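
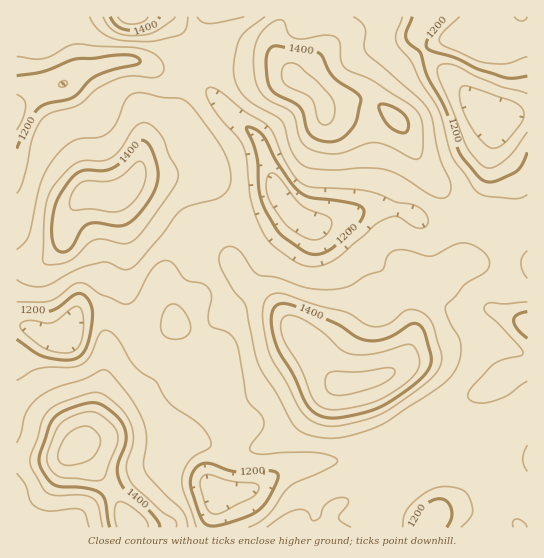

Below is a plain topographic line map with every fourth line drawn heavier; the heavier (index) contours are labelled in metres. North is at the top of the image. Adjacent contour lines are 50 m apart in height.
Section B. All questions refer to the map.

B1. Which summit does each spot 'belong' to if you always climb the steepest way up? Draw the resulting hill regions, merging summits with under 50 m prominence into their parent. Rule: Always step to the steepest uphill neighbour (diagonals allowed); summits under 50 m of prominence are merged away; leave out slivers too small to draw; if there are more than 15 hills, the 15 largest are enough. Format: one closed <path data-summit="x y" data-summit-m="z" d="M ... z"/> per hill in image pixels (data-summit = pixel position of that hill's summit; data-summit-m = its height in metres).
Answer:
<path data-summit="343 383" data-summit-m="1510" d="M527 113l-22 3-9 5-1 16-11 48-19 26-10 8-14 4-11 0-7-2-18-10-28-3-11 1-47 16-10 0-14-8-16-21-18 11-20 5-32 15-30 22-11 17-5 17-14 20-12 30 6 14 4 5 11 3 9 6 8 13 5 20 7 7 19 8 12 2 6 4 4 18-3 17-12 29 0 7 4 5 30 0 47-24 27-6 24-1 25-7 24-13 36-31 19-8 28-6 9-6-3 6 0 24-8 31 2 20-1 5-9 15-32 27-6 10 99 0z"/><path data-summit="115 197" data-summit-m="1482" d="M133 60l-24 3-26 8-22 14-10 2-20 8-15 11 0 219 11 2 24 12 15-2 7-16 6-6 12-3 16 1 31 16 15-34 12-17 7-20 11-14 26-17 32-15 20-5 19-12-5-9-16-47-6-7-18-13-36-39-12-8-26-3z"/><path data-summit="294 77" data-summit-m="1462" d="M427 16l-220 0-20 47-5 5-11 2 16 2 12 8 38 40 16 13 8 12 14 41 6 13 11 15 9 7 8 4 10 0 47-16 11-1 28 3 18 10 7 2 17-2 15-6 22-30 13-66-15-10-19-22-14-14-12-8-13-14-5-9-2-8z"/><path data-summit="75 449" data-summit-m="1516" d="M103 312l-24 3-6 6-6 16-4 2-12 0-24-12-11-1 1 202 53 0 13-16 19-16 19-12 38-19 19 2 19 8 16 11 0-7 14-36 1-16-4-12-6-4-12-2-19-8-7-7-5-20-8-13-9-6-11-3-4-5-6-14 2-3z"/><path data-summit="283 527" data-summit-m="1337" d="M485 391l-20 8-24 5-11 5-36 31-24 13-25 7-24 1-27 6-19 8-24 14-32 3-3 7-4 28 217 1 6-11 32-27 9-15 1-5-2-20 8-31 0-24z"/><path data-summit="131 17" data-summit-m="1484" d="M206 16l-189 0-1 89 23-14 27-8 17-12 26-8 24-3 30 9 19-1 9-13z"/><path data-summit="483 39" data-summit-m="1297" d="M527 16l-98 0-10 14-2 7 11 20 21 16 38 40 10 6 30-6z"/><path data-summit="130 523" data-summit-m="1489" d="M173 465l-18 2-41 21-24 17-17 17-2 5 140 1 8-37-22-16z"/>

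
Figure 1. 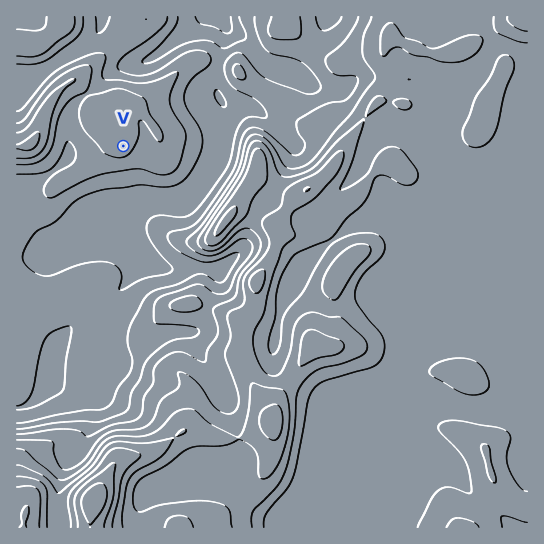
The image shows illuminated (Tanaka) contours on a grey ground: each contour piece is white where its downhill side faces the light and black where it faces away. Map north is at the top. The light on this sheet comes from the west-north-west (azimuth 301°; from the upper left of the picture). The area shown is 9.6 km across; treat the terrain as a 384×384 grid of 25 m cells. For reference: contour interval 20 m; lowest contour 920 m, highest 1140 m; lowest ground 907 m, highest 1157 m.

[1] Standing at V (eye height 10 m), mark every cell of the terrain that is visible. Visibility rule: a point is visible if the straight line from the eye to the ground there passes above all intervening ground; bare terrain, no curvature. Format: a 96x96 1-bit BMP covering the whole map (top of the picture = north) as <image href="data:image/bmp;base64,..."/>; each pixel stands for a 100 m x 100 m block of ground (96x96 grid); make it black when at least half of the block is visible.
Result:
<image width="96" height="96" href="data:image/bmp;base64,Qk2+BAAAAAAAAD4AAAAoAAAAYAAAAGAAAAABAAEAAAAAAIAEAAATCwAAEwsAAAIAAAAAAAAA////AAAAAAAeAAAAAAAAAAAAAAAOAAAAAAAAAAAAAAAOAAAAAAAAAAAAAAAeAAAAAAAAAAAAAAC+AAAAAAAAAAAAAAD/HAAAAAAAAAAAAAD//4AAAAAAAAAAAAD//8AAAAAAAAAAAAD//8AAAAAAAAAAAAD//8AAAAAAAAAAAAD//8AAAAAAAAAAAAD//8AAAAAAAAAAAAD/P+AAAAAAAAAAAAD/H/4AAAAAAAAAAAD+D//AAAAAAAAAAAD+D//wAAAAAAAAAAD/7//4AAAAAAAAAAD////8B+AAAAAAAAD/////P/gAAAAAAAD///////4AAAAAAAD///////8AAAAAAAD///////+AAAAAAAB//////v+AAAAAAAA//////H/AAAAAAAA/////+H/AAAAAAAA/////+H/AAAAAAAB////x8H8AAAAAAAD////B8HwAAAAAAAD////B4HgAAAAAAAD5////wPAAAAAAAADw//P/gPAAAAAAAADw/+H/g+AAAAAAAADwf+D/B+AAAAAAAADwP+A8B+AAAAAAAADwP/wAA+AAAAAAAADwH/8AA8AAAAAAAADwH/8AA8AAAAAAAADwD/+AA4AAAAAAAADwB//AB4AAAAAAAADwB//AB+AAAAAAAAD4A//gB/AAAAAAAAD8Af/8D/gAAAAAAAD/gP////gAAAAAAAD/wP////AAAAAAAAD/+H///AAAAAAAAAD/////+AAAAAAAAAD/////8AAAAAAAAAD/////gAAAAAAAAAD////8AAAAAAAAAAD////4AAAAAAAAAAD////wAAAAAAAAAAD////wAAAAAAAAAAD////wAAAAAAAAAAD/////8AAAAAAAAAD/////+AAAAAAAAAD//////AAAAAAAAAD//////gAAAAAAAAD//////gAAAAAAAACH/////wAAAAAAAACD/////4AAAAAAAACD/////4AAAAAAAACD/////8AAAAAAAADD///+D8AAAAAAAAD//g/4B+AAAAAAAAD//gHgA/AAAAAAAAD//gHAAfAAAAAAAAA//wHgAPgAAAAAAAAf/4HgAPgAAAAAAAA/w/fwAHgAAAAAAAA/g//wAHgAAAAAAAA/gf/wAHwAAAAAAAAfgf/wAHgAAAAAAAAfg//wADgAAAAAAAAPg//wADgABgAAAAAPg//wADgADwAAAgAHg//gABgf/wAABwAHAf/AAAD//4AABwAHgP/AAAH//8AAAwADgH+AAAHj/+AAAwADgD+AAAPB9/CAA4ABgAwAAAeAf/AAAYABgAAAAA8AP/AAAYAAgAAAAD4AP/AAAMAAAAAAAHgAf/gAAEAAAAAAAOAA//wAACAAAAAAAMAB//wf4CAAAAAAAcAD//w/8/AAAAAAAIAH//w/4PAAAAAAAIAP//h/4DAAAAAAAAAP//hx4AAAAAAAAAAeP/xgYAAAAAAAAAP8H/wAAAAAAAAAAA/4D/wAAAMAAAAAAA/wB/wAAB8AAAAAAB/gA/wAAD8AAAAAAB/gA/wAAD4="/>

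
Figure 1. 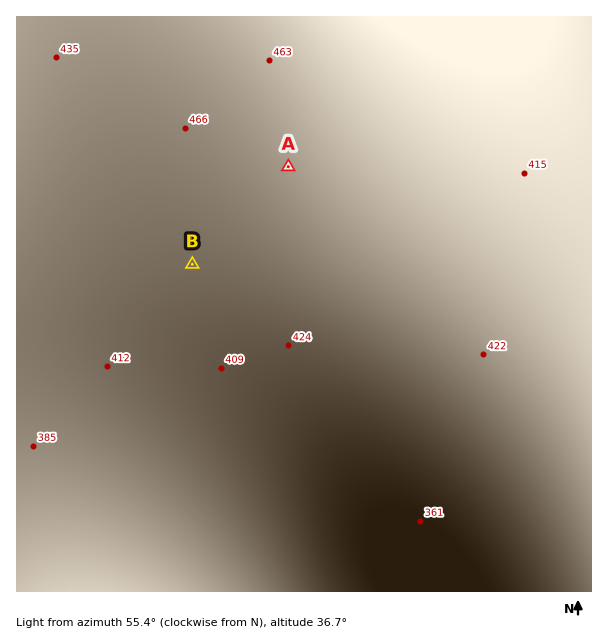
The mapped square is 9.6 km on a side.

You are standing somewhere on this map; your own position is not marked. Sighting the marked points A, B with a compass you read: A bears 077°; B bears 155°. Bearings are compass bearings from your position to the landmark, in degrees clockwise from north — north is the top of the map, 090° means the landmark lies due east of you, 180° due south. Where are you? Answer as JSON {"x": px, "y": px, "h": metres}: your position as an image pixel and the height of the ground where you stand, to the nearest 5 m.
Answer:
{"x": 161, "y": 196, "h": 465}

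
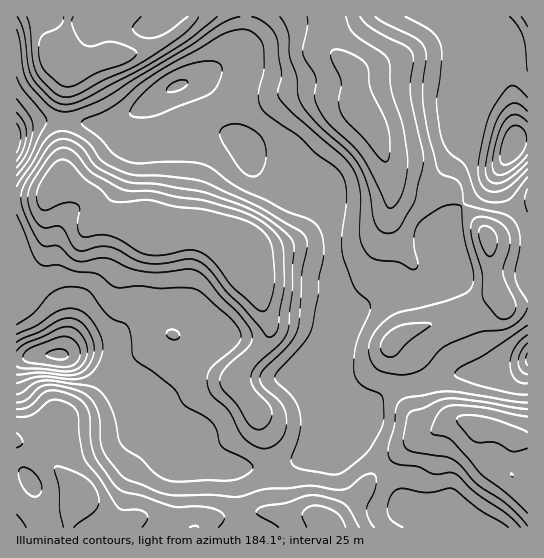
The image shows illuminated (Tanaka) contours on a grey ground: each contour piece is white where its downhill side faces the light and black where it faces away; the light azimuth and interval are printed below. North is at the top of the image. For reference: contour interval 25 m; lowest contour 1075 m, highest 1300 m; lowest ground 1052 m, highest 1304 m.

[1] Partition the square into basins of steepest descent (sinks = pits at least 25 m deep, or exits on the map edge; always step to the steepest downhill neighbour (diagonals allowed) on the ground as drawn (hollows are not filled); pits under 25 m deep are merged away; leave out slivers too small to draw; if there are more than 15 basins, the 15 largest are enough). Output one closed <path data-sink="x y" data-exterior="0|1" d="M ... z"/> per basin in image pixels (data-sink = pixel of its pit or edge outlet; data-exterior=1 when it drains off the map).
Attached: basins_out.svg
<path data-sink="235 250" data-exterior="0" d="M154 100l-25 16-19 8-73-3-18 6-3 3 0 228 6 1 15-4 30 0 22 8 27 22 17 25 9 9 22 15 3 5 1 15 10 10 48 5 13-2 28 1 26-5 20-11 12-11 8-22 0-17-13-16-4-9 4-16 16-23 5-17-1-18-8-33 0-40-3-15-5-12 0-12-7-8-8-4-54-18-16-21-24-12-8-3-16 0-21 7-8-1-7-17z"/><path data-sink="365 113" data-exterior="0" d="M490 16l-244 0-2 21-8 13-23 21-39 16-17 10-4 5 2 12 5 15 5 3 26-7 16 0 8 3 24 12 16 21 54 18 14 10 1 14 5 12 3 15 0 40 8 33 1 25 13-17 27-16 41 0 16-8 14-13 0-15-5-13-6-7 6-5 2-12 4-8 12-11 20-16 30-44 0-37-4-27 1-29-4-13-16-16z"/><path data-sink="79 494" data-exterior="0" d="M67 355l-30 0-21 4 0 168 223 1-3-42-4-16-2-2-9 1-20-4-19 0-7-2-7-9-1-15-3-5-31-24-18-27-26-20z"/><path data-sink="487 238" data-exterior="0" d="M501 167l-16 20-20 16-12 11-4 8-2 12-6 5 8 12 4 20-8 10-11 8-17 7-26-3-10 2-27 16-7 7-15 27-12 16-4 13 4 12 17 18 12 4 16 0 18-15 12-5 27-3 37-12 32 4 14-1 16-7 7-6 0-134-27-44z"/><path data-sink="510 437" data-exterior="0" d="M527 364l-6 5-16 7-14 1-32-4-37 12-27 3-12 5-18 15-16 0-15-7-1 21 10 13 20 13 21 19 11 15 9 24 6 5 9 2 30-1 9 4 16 12 53 0z"/><path data-sink="54 55" data-exterior="0" d="M245 16l-228 0-1 113 21-8 37 0 15 3 21 0 8-3 24-13 27-19 25-9 28-16 14-14 8-13z"/><path data-sink="327 525" data-exterior="0" d="M327 436l-9 12-25 15-26 5-28-1-8 2 4 9 1 27 5 23 232-1-15-11-9-4-30 1-20-6-14 0-15-6-14-11-13-17-15-30z"/><path data-sink="527 17" data-exterior="1" d="M527 16l-36 1 1 4 16 16 4 13-1 29 4 27 0 37 3-3 10-2z"/>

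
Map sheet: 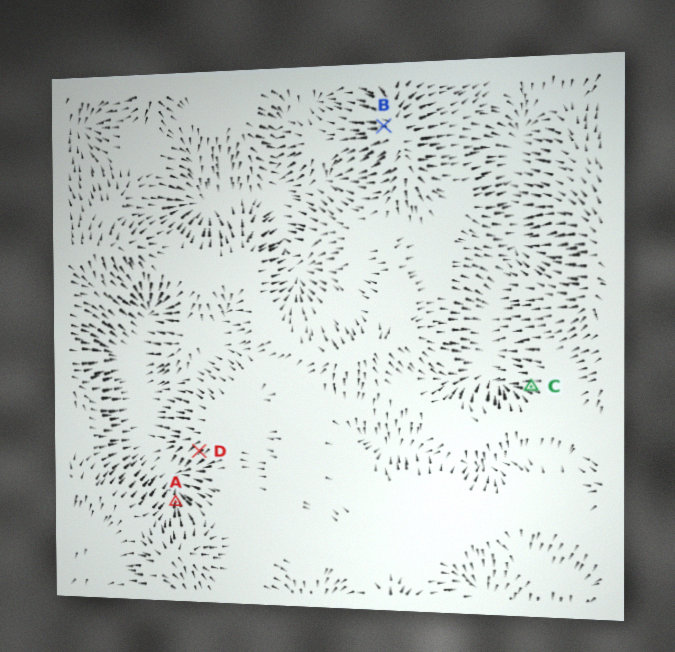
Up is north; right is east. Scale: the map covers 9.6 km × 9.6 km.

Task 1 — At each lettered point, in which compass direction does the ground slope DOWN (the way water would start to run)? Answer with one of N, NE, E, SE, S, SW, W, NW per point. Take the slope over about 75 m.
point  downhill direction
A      N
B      W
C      W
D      SW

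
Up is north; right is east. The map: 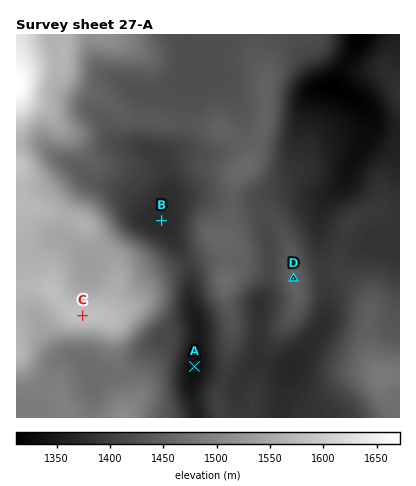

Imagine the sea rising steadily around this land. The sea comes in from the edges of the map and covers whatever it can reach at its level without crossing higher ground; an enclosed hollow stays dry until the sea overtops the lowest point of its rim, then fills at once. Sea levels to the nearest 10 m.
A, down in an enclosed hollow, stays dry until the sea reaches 1360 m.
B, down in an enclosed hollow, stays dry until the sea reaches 1400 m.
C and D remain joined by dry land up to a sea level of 1420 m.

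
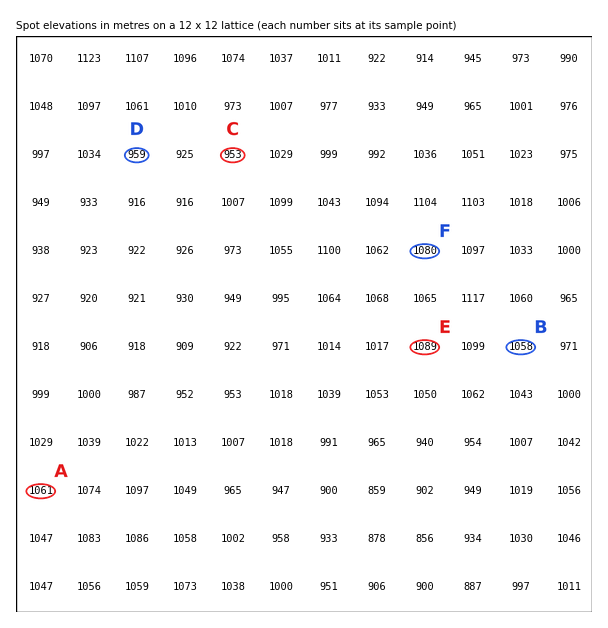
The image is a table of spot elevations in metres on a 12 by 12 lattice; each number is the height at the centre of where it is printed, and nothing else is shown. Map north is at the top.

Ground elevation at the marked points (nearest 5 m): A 1060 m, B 1060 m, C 955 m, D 960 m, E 1090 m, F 1080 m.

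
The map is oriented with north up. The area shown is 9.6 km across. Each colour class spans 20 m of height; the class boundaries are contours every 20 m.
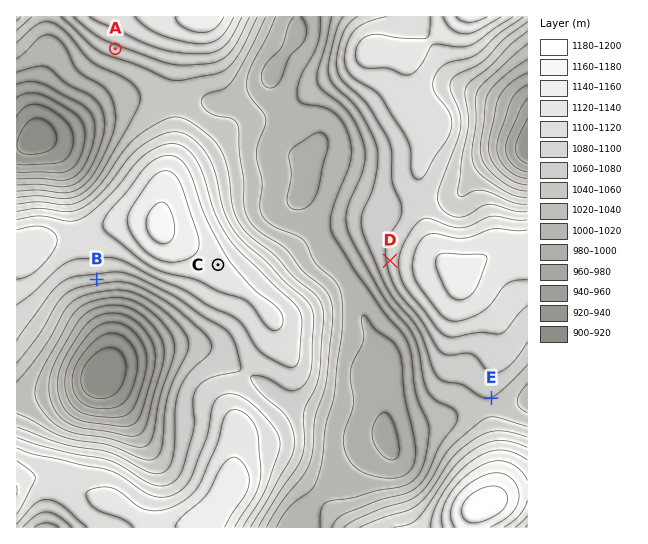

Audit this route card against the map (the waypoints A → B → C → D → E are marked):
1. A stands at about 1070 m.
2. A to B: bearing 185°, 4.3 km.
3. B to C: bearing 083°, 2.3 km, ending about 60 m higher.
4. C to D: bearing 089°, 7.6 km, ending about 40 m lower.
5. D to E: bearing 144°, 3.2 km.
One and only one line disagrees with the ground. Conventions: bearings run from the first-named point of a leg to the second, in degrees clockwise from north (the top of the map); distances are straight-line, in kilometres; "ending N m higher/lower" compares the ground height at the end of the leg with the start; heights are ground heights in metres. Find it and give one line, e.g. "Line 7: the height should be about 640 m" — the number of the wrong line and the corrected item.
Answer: Line 4: the distance should be 3.2 km.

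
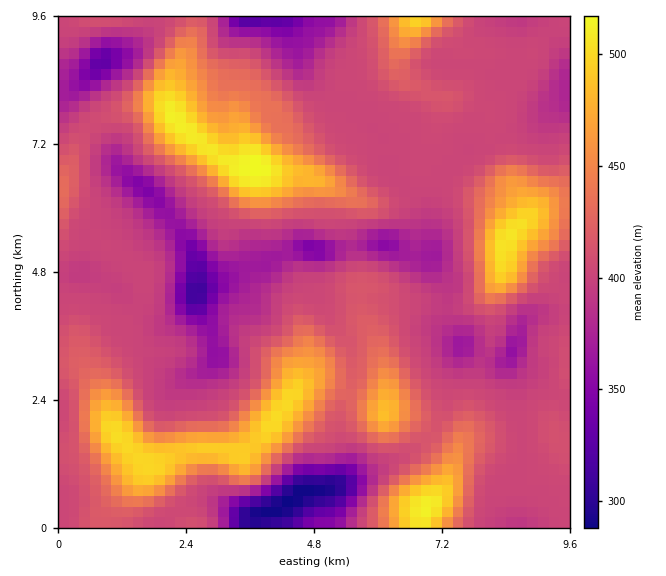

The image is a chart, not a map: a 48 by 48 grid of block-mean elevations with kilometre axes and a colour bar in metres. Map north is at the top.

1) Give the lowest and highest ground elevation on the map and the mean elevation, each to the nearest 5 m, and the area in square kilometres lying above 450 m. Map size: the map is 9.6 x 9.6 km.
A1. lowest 285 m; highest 520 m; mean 410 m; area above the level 15.4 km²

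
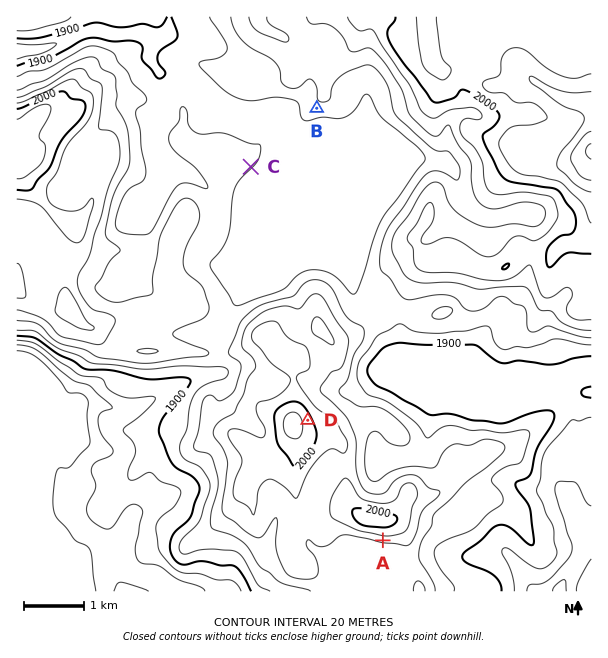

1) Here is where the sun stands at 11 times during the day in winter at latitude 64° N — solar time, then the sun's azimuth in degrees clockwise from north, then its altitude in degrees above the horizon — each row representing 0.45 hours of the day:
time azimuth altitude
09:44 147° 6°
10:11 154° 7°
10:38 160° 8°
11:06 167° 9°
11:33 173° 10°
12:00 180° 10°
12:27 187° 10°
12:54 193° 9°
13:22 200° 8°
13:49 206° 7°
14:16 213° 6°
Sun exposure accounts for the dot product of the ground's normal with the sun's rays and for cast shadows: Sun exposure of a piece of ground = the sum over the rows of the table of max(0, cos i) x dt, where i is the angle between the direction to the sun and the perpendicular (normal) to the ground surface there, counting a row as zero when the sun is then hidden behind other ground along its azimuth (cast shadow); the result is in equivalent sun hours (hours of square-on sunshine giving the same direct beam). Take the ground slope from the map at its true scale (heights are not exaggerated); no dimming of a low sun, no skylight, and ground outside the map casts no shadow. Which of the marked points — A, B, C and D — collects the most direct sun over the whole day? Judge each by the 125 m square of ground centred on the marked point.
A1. A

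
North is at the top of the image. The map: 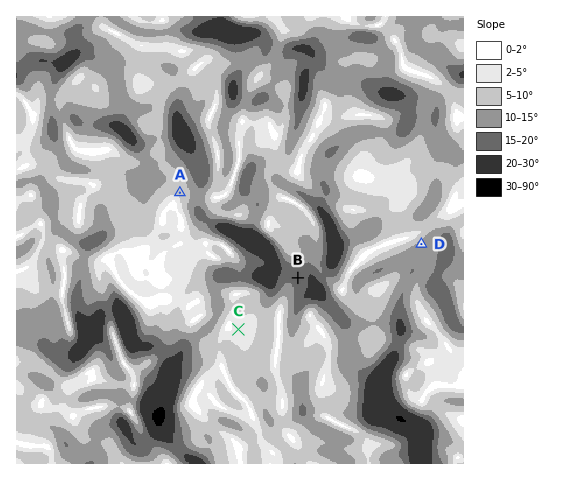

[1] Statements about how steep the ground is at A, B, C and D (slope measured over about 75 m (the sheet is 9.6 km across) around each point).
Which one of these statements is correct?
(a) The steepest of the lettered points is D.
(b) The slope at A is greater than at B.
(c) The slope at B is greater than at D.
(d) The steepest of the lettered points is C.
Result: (c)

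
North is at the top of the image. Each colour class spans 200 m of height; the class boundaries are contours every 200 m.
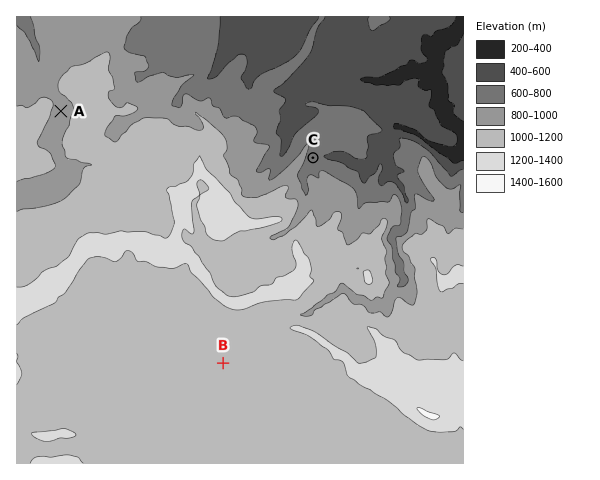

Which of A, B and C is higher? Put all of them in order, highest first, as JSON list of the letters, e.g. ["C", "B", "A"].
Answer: ["B", "A", "C"]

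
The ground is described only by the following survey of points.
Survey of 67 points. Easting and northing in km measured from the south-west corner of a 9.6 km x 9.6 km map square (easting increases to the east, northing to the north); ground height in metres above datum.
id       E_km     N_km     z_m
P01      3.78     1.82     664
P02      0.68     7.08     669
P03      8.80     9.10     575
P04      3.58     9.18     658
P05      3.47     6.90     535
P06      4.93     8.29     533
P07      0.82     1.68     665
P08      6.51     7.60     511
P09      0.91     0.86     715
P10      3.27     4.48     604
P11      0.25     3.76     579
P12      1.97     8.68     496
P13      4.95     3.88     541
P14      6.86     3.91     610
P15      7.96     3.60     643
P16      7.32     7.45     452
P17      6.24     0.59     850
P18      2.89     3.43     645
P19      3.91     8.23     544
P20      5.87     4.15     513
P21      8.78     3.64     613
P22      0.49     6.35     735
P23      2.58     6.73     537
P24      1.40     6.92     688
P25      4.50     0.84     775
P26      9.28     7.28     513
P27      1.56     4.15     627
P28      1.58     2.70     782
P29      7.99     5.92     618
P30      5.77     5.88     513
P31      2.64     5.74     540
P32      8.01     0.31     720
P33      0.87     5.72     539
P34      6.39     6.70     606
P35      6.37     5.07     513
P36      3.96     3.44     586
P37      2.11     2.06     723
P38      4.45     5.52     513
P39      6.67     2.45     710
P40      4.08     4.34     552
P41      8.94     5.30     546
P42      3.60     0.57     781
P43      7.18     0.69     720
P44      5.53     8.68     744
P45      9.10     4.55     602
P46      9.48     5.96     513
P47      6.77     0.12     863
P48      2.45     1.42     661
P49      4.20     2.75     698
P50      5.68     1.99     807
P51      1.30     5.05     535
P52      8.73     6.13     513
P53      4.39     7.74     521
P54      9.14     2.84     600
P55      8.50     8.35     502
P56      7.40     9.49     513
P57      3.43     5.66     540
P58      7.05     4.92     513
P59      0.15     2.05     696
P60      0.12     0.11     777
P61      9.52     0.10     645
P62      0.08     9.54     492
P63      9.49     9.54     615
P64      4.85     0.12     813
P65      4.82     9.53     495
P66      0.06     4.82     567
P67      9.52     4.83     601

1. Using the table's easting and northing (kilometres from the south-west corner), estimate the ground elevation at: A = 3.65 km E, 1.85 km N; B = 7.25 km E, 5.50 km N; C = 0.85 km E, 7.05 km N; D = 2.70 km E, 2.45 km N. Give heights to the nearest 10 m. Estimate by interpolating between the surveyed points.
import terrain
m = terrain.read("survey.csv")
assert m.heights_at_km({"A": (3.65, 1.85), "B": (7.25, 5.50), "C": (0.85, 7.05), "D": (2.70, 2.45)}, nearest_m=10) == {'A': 660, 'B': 510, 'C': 690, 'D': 690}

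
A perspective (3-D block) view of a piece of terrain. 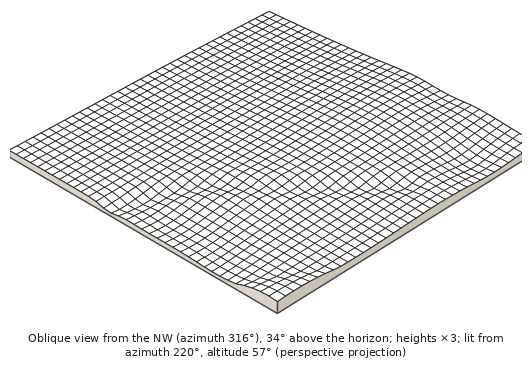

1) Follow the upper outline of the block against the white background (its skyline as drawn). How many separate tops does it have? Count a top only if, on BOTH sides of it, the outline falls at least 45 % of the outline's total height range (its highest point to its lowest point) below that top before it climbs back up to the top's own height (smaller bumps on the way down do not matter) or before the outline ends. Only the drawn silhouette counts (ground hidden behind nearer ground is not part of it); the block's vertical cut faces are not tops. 2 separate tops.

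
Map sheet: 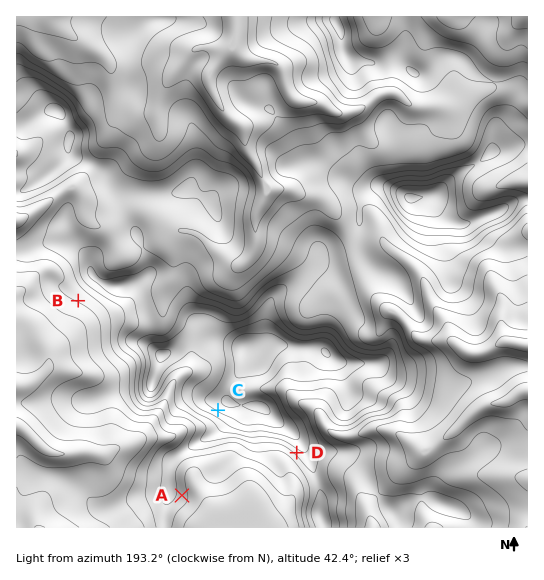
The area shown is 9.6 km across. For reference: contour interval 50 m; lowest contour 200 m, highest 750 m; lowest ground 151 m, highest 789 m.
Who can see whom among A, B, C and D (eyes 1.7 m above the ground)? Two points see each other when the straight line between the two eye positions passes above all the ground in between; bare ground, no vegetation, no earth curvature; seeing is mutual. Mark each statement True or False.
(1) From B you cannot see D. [True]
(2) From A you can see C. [True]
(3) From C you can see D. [False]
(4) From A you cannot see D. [False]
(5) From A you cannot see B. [True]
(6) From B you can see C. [False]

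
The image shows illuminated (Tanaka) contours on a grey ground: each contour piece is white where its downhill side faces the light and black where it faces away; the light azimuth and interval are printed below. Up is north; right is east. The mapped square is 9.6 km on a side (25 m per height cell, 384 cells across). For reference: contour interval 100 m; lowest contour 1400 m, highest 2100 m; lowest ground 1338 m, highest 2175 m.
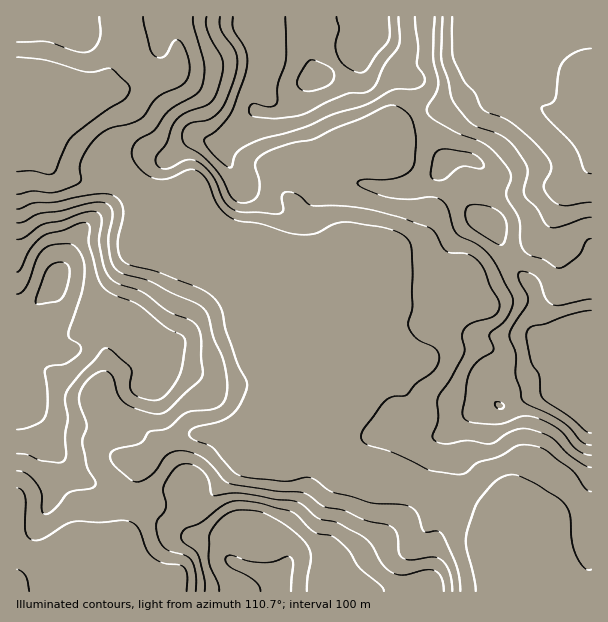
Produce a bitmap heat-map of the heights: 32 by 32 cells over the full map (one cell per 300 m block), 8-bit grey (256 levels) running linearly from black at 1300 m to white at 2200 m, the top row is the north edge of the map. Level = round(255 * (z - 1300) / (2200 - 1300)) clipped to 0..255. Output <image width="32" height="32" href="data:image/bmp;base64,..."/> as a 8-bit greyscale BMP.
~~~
<image width="32" height="32" href="data:image/bmp;base64,Qk02CAAAAAAAADYEAAAoAAAAIAAAACAAAAABAAgAAAAAAAAEAAATCwAAEwsAAAABAAAAAAAAAAAAAAEBAQACAgIAAwMDAAQEBAAFBQUABgYGAAcHBwAICAgACQkJAAoKCgALCwsADAwMAA0NDQAODg4ADw8PABAQEAAREREAEhISABMTEwAUFBQAFRUVABYWFgAXFxcAGBgYABkZGQAaGhoAGxsbABwcHAAdHR0AHh4eAB8fHwAgICAAISEhACIiIgAjIyMAJCQkACUlJQAmJiYAJycnACgoKAApKSkAKioqACsrKwAsLCwALS0tAC4uLgAvLy8AMDAwADExMQAyMjIAMzMzADQ0NAA1NTUANjY2ADc3NwA4ODgAOTk5ADo6OgA7OzsAPDw8AD09PQA+Pj4APz8/AEBAQABBQUEAQkJCAENDQwBEREQARUVFAEZGRgBHR0cASEhIAElJSQBKSkoAS0tLAExMTABNTU0ATk5OAE9PTwBQUFAAUVFRAFJSUgBTU1MAVFRUAFVVVQBWVlYAV1dXAFhYWABZWVkAWlpaAFtbWwBcXFwAXV1dAF5eXgBfX18AYGBgAGFhYQBiYmIAY2NjAGRkZABlZWUAZmZmAGdnZwBoaGgAaWlpAGpqagBra2sAbGxsAG1tbQBubm4Ab29vAHBwcABxcXEAcnJyAHNzcwB0dHQAdXV1AHZ2dgB3d3cAeHh4AHl5eQB6enoAe3t7AHx8fAB9fX0Afn5+AH9/fwCAgIAAgYGBAIKCggCDg4MAhISEAIWFhQCGhoYAh4eHAIiIiACJiYkAioqKAIuLiwCMjIwAjY2NAI6OjgCPj48AkJCQAJGRkQCSkpIAk5OTAJSUlACVlZUAlpaWAJeXlwCYmJgAmZmZAJqamgCbm5sAnJycAJ2dnQCenp4An5+fAKCgoAChoaEAoqKiAKOjowCkpKQApaWlAKampgCnp6cAqKioAKmpqQCqqqoAq6urAKysrACtra0Arq6uAK+vrwCwsLAAsbGxALKysgCzs7MAtLS0ALW1tQC2trYAt7e3ALi4uAC5ubkAurq6ALu7uwC8vLwAvb29AL6+vgC/v78AwMDAAMHBwQDCwsIAw8PDAMTExADFxcUAxsbGAMfHxwDIyMgAycnJAMrKygDLy8sAzMzMAM3NzQDOzs4Az8/PANDQ0ADR0dEA0tLSANPT0wDU1NQA1dXVANbW1gDX19cA2NjYANnZ2QDa2toA29vbANzc3ADd3d0A3t7eAN/f3wDg4OAA4eHhAOLi4gDj4+MA5OTkAOXl5QDm5uYA5+fnAOjo6ADp6ekA6urqAOvr6wDs7OwA7e3tAO7u7gDv7+8A8PDwAPHx8QDy8vIA8/PzAPT09AD19fUA9vb2APf39wD4+PgA+fn5APr6+gD7+/sA/Pz8AP39/QD+/v4A////AFRYV1dXV1daXXOqzdnj5t2+tLKvo5qglF86NTU1NTU3WFlXV1dXXWhwf7bc5OTk38K1rqKMfYB8VDc1NTU1NTllZFtYV1hkepKlwNXU0drYv7KmlIFsYF9HNjU1NTU2P3J+b2ZmZWyFmqq7zdDT0cGonY5/dmdXU0U2NTU1NTdCc4uHgIF/gIeTn563xsKyo4h4bmJeWlNPRTk1NTU2OEN1jpCMiYB6gpOkloyMg3l1aVhST1BSUk9HPzY1Njg9ToubnpeIeG5zjJ6Oa1VOS01PRkZKTlFTVFRNPzk7P0hfp62sl35waml2fW1TQkBAQEBBSE1QVl1iY11YSkZPZoO5uq+UgXp1bmdcUUdAQEBAQEBIV2Bma3J1dnVlYGuIsM7FspiAenp+emZdVERAQEBAQEJRZmhmc4WPlIyDk7LQ2sywkHiAl6OYf3lvVEFAQEBAQENWW2JzhpmnpqzC0tfXy7aaf46stK2Xh3ZcSEBAQEBAQENMWml/m6WluM3X2MzIxLeam6ywr6OLdFNDQEBAQEBAQEJMWXKQnKTAzNPZysrJxbGvt7OupodpR0BAQEBAQEBARlBYaX+PpcbU1dbSzsu/tr2/t6qggFtCQEBAQEBAQEFQWV5qfI2pxtDb3t7a18G7vbimkYRzU0BAQEBAQEBAQU5ZXWFlb5K0ub/J0OXjy7epnIl2altFQEBAQEBAQEBASltgYWJvjqumnaK74OjRq4RyZldKQkBAQEBAQEBAQEBIXWVjZ3yerJySk6zR3c2eZ0lDQUBAQEBAQEBAQEBAQElfamxyj6GVjIqPlrPAu5ReQUBAQEBAQEBDSUtFQUFDUGJxg5Opn4Z9fop2ipWllmdDQEBAQERSV2FkYFhUWV9pc3uXsbmfgnFveFJcYW94Y0NAQEBCZISAdW5xcXN3f4SFiJ6qpY52YVVZLy8yQEdFQEREQEuCn455eH6Ch42SlpyhoqCciWtTRUEcGyE3SEZNY2xabp6hi35+foCBgoKIm66qqKGJb1lEORYWHC5ITVZoeYWesqiXioKAfX19fYKWqamjj3hlTz44ExYZHzJASFZwk6OyubSupJmKgX59g5KXjoBzZE8/OTgUGBcXHCcwQVx3g5y8xsfGu6qekISKkId4ZFdLPjk4OBMWFRUWGSEyQVFlg7LBx9jazcG6pJ+chWpXRz05OTg4DxMVGBkaISoxOld2obnE3ujj2da8rqqJX01DOjk5ODgZHCEpJiEpNDU4WHOZt77W4+Lp6cuzpnxTR0I6OTk5ODY2PUM5KCw5OkBigae5vdXg4e30476mek9EQTo5Ozs5SkhJSTwrLzw/SW6Usra91uHh5ennvaV9TkI+Ojk7PDw="/>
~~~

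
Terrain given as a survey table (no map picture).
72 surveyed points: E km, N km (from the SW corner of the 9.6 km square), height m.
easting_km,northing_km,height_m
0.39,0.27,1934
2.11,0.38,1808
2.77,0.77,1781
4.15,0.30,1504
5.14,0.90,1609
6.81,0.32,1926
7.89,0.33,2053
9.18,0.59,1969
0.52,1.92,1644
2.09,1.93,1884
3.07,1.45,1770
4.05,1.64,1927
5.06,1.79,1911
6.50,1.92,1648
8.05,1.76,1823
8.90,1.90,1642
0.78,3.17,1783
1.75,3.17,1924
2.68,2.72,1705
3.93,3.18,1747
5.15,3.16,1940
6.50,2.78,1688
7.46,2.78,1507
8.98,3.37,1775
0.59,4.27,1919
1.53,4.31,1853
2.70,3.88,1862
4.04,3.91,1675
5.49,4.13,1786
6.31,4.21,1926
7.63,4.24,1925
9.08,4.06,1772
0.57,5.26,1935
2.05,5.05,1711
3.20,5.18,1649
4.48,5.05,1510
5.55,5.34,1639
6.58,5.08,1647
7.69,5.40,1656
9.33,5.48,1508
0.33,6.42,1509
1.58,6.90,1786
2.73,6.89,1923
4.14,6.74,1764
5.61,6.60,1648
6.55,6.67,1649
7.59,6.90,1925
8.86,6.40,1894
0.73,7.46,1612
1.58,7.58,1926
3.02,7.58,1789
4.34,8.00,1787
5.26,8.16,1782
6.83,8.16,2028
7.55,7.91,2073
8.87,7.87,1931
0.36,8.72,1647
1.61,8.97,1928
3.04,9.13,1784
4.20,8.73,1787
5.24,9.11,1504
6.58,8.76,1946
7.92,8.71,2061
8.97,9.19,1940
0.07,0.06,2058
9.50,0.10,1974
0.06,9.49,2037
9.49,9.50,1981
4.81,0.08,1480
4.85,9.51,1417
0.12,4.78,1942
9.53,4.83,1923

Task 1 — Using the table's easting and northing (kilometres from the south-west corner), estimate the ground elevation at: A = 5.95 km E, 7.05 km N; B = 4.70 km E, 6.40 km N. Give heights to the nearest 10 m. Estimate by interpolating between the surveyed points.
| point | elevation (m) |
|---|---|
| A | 1650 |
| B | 1650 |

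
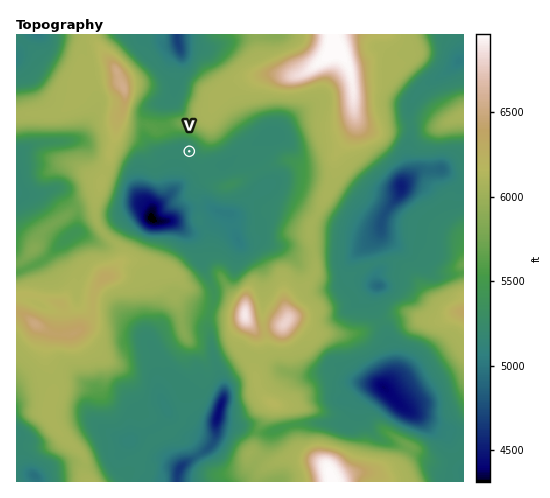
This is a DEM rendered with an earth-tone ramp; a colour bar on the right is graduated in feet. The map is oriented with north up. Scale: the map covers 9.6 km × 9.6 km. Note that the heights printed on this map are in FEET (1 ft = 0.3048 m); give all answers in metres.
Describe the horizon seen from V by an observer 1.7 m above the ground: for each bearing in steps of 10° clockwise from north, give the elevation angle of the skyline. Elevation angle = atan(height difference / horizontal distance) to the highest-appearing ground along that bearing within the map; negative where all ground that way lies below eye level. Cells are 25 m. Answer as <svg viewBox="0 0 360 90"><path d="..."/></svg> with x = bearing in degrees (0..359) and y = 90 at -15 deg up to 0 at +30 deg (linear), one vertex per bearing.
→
<svg viewBox="0 0 360 90"><path d="M0 21l10-3 10-2 10-1 10 1 10 2 10 5 10 8 10 9 10 6 10 4 10 0 10 0 10 2 10-1 10-4 10-3 10 10 10-4 10-2 10 0 10 0 10 0 10 1 10-2 10-3 10-2 10-2 10-1 10-1 10-1 10-1 10 2 10-3 10-5 10-5"/></svg>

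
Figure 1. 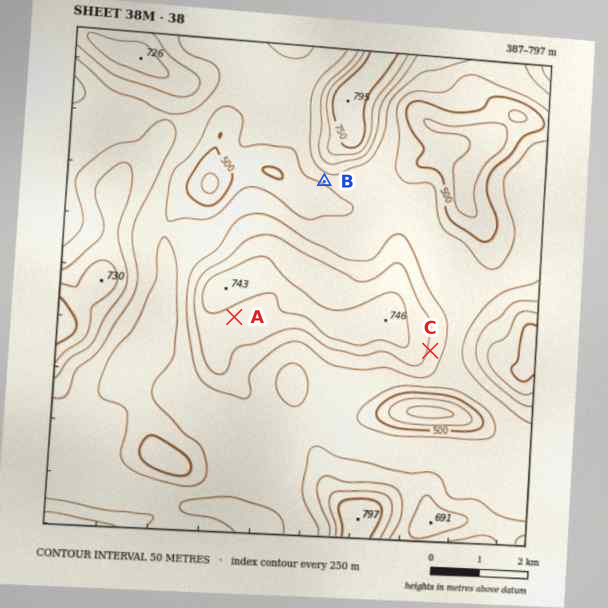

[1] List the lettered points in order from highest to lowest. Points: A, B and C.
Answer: A C B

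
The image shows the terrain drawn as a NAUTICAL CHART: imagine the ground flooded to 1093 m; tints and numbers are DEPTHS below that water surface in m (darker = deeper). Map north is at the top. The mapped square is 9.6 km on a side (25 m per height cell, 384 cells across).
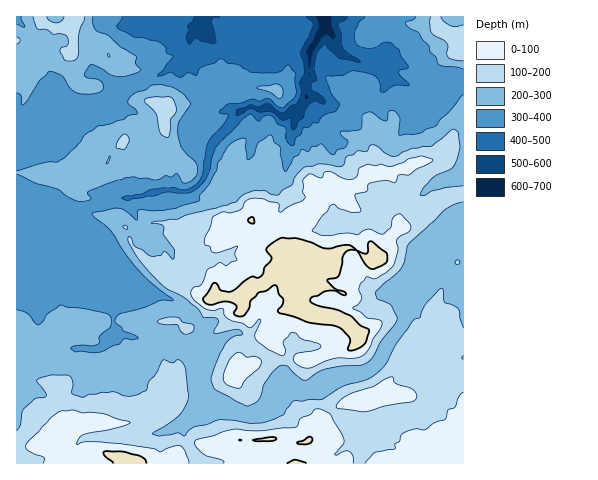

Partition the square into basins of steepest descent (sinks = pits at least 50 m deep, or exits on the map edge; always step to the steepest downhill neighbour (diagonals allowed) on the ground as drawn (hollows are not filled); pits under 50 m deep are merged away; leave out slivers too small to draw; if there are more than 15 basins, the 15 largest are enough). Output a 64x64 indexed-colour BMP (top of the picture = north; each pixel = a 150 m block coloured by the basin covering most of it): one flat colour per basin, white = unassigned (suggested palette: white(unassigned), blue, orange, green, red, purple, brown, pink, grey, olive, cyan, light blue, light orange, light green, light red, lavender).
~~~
<image width="64" height="64" href="data:image/bmp;base64,Qk12CAAAAAAAAHYAAAAoAAAAQAAAAEAAAAABAAQAAAAAAAAIAAATCwAAEwsAABAAAAAAAAAA////ALR3HwAOf/8ALKAsACgn1gC9Z5QAS1aMAMJ34wB/f38AIr28AM++FwDox64AeLv/AIrfmACWmP8A1bDFABEREREREREREREREREREREREREREREREREREREREREREREREREREREREREREREREREREREREREREREREREREREREREREREREREREREREREREREREREREREREREREREREREREREREREREREREREREREREREREREREREREREREREREREREREREREREREREREREREREREREREREREREREREREREREREREREREREREREREREREREREREREREREREREREREREREREREREREREREREREREREREREREREREREREREREREREREREREREREREREREREREREREREREREREREREREREREREREREREREREREREREREREREREREREREREREREREREREREREREREREREREREREREREREREREREREREREREREREREREREREREREREREREREREREREREREREREREREREREREREREREREREREREREREREREREREREREREREREREREREREREREREREREREREREREREREREREREREREREREREREREREREREREREREREREREREREREREREREREREREREREREREREREREREREREREREREREREREREREREREREREREREREREREREREREREREREREREREREREREREREREREREREREREREREREREREREREREREREREREREREREREREREREREREREREREREREREREREREREREREREREREREREREREREREREREREREREREREREREREREREREREREREREREREREREREREREREREREREREREREREREREREREREREREREREREREREREREREREREREREREREREREREREREREREREREREREREREREREREREREREREREREREREREREREREREREREREREREREREREREREREREREREREREREREREREREREREREREREREREREREREREREREREREREREREREREREREREREREREREREREREREREREREREREREREREREREREREREREREREREREREREREREREREREREREREREREREREREREREREREREREREREREREREREREREREREREREREREREREREREREREREREREREREREREREREREREREREREREREREREREREREREREREREREREREREREREREREREREREREREREREREREREREREREREREREREREREREREREREREREREREREREREREREREREREREREREREREREREREREREREREREREREREREREREREREREREREREREREREREREREREREREREREREREREREREREREREREREREREREREREREREREREREREREREREREREREREREREREREREREREREREREREREREREREREREREREREREREREREREREREREREREREREREREREREREREREREREREREREREREREREREREREREREREREREREREREREREREREREREREREREREREREREREREREREREREREREREREREREREREREREREREREREREREREREREREREREREREREREREREREREREREREREREREREREREREREREREREREREREREREREREREREREREREREREREREREREREREREREREREREREREREREREREREREREREREREREREREREREREREREREREREREREREREREREREREREREREREREREREREREREREREREREREREREREREREREREREREREREREREREREREREREREREREREREREREREREREREREREREREREREREREREREREREREREREREREREREREREREREREREREREREREREREREREREREREREREREREREREREREREREREREREREREREREREREREREREREREREREREREREREREREREREREREREREREREREREREREREREREREREREREREREREREREREREREREREREREREREREREREREREREREREREREREREREREREREREREREREREREREREREREREREREREREREREREREREREREREREREREREREREREREREREREREREREREREREREREREiIhEREREREREREREREREREREREREREREREREREREREiIiIhERERERERERERERERERERERERERERERERERERESIiIiIiIRERERERERERERERERERERERERERERERERESIiIiIiIiIiIiIRERERERERERERERERERERERERERERIiIiIiIiIiIiIiERERERERERERERERERERERERERESIiIiIiIiIiIiIiIREREREREREREREREREREREREREiIiIiIiIiIiIiIiIhERERERERERERERERMzEREREREiIiIiIiIiIiIiIiIiEREREREREREREREREzMzMzERESIiIiIiIiIiIiIiIiIRERERERERERERERETMzMzMRESIiIiIiIiIiIiIiIiIiERERERERERERERERMzMzMxESIiIiIiIiIiIiIiIiIiIREREREREREREREREzMzETEiIiIiIiIiIiIiIiIiIiIRERERERERERERERETMxERESIiIiIiIiIiIiIiIiIiIRERERERERERERERER"/>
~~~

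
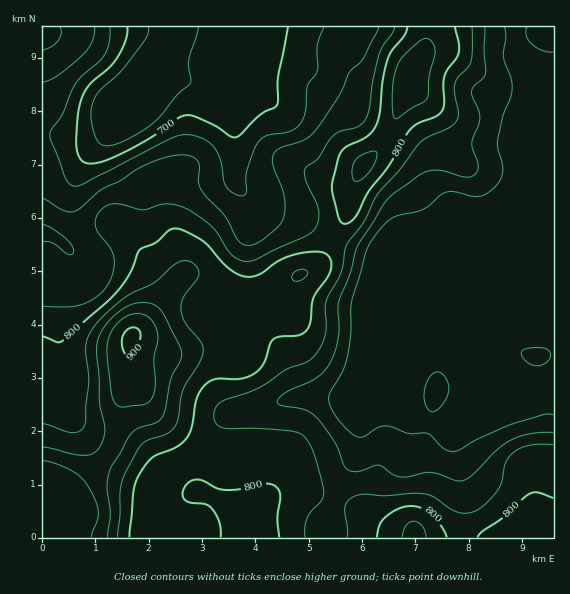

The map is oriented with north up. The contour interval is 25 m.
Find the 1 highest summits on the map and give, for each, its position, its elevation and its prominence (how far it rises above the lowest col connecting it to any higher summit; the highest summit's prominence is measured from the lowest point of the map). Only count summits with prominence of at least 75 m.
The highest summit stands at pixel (131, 339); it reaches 906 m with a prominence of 251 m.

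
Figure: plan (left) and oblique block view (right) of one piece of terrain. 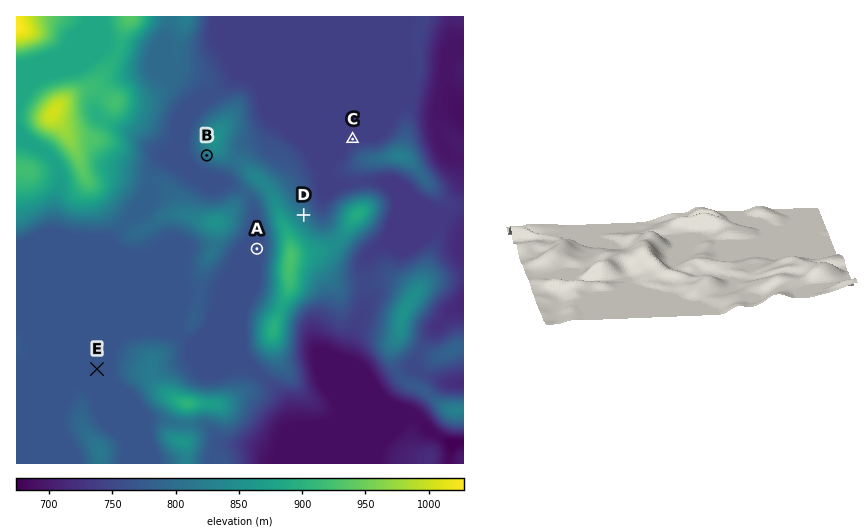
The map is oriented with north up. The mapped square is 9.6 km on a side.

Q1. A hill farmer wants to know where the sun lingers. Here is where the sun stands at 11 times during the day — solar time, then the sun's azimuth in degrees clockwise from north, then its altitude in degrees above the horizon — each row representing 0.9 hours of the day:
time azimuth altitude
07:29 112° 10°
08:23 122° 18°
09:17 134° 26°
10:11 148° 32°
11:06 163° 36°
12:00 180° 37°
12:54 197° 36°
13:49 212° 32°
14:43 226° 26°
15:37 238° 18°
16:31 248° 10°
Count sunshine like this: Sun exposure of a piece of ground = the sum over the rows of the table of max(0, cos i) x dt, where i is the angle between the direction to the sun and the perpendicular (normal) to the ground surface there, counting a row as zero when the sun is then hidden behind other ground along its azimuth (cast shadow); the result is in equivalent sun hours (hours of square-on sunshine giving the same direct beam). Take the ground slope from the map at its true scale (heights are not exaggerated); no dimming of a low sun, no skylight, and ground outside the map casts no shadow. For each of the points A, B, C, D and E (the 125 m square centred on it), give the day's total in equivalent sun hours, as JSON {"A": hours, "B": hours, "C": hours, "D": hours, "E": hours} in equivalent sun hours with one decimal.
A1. {"A": 4.1, "B": 5.1, "C": 4.2, "D": 3.6, "E": 4.2}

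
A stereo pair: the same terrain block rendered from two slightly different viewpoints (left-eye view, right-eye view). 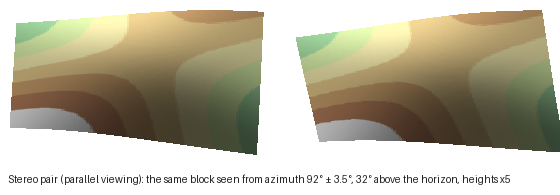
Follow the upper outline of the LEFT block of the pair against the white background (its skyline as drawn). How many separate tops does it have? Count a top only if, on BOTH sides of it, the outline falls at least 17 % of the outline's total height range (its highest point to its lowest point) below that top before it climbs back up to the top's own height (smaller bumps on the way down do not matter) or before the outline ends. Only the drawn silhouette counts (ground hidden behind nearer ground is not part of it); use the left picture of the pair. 0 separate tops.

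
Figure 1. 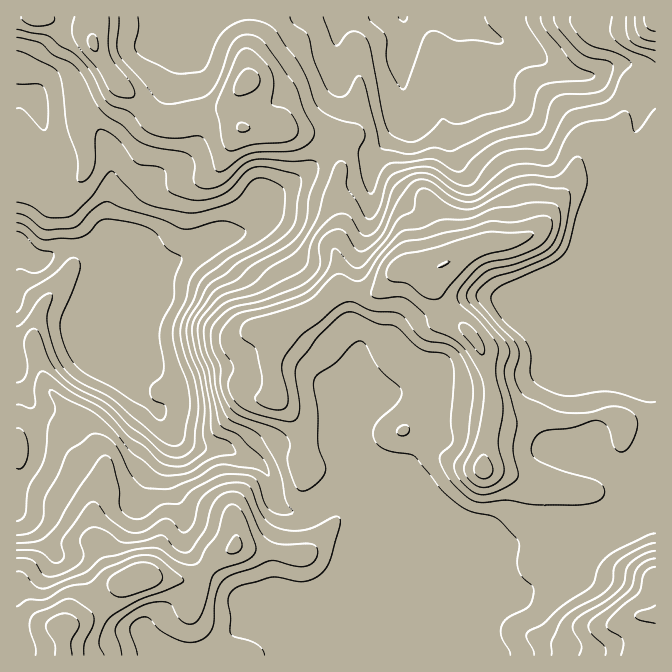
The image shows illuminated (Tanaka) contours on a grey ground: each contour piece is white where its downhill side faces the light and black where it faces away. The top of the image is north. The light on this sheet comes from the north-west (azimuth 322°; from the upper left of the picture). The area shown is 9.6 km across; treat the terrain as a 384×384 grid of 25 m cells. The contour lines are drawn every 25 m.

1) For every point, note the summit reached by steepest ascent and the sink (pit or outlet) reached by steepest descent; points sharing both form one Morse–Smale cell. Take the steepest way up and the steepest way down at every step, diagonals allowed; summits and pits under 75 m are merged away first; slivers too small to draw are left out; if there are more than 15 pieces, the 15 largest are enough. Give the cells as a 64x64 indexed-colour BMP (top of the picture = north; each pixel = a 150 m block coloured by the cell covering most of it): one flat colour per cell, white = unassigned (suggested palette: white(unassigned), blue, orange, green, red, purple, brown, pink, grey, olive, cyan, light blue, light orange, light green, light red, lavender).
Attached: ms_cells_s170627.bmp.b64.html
<image width="64" height="64" href="data:image/bmp;base64,Qk12CAAAAAAAAHYAAAAoAAAAQAAAAEAAAAABAAQAAAAAAAAIAAATCwAAEwsAABAAAAAAAAAA////ALR3HwAOf/8ALKAsACgn1gC9Z5QAS1aMAMJ34wB/f38AIr28AM++FwDox64AeLv/AIrfmACWmP8A1bDFACIiIiIiIiIiIiIiIiIiIiIiImZmZmZmZmZmZmZmZmZmIiIiIiIiIiIiIiIiIiIiIiIiZmZmZmZmZmZmZmZmZmYiIiIiIiIiIiIiIiIiIiIiIiJmZmZmZmZmZmZmZmZmZiIiIiIiIiIiIiIiIiIiIiIiImZmZmZmZmZmZmZmZmZmIiIiIiIiIiIiIiIiIiIiIiIiZmZmZmZmZmZmZmZmZmYiIiIiIiIiIiIiIiIiIiIiIiJmZmZmZmZmZmZmZmZmZiIiIiIiIiIiIiIiIiIiIiIiImZmZmZmZhEWZmZmZmZmIiIiIiIiIiIiIiIiIiIiIiIiZmZmZmEREREWZmZmZmYiIiIiIiIiIiIiIiIiIiIiIiJmZmZmERERERFmZmZmZiIiIiIiIiIiIiIiIiIiIiIiImZmZhERERERERZmZmZmIiIiIiIiIiIiIiIiIiIiIiIiZmEREREREREREWZmZmYiIiIiIiIiIiIiIiIiIiIiIiJmERERERERERERFmZmZiIiIiIiIiIiIiIiIiIiIiIiImERERERERERERERFmZmIiIiIiIiIiIiIiIiIiIiIiIiERERERERERERERERFmYiIiIiIiIiIiIiIiIiIRIiIiIRERERERERERERERERESIiIiIiIiIiIiIiIiIRERIiIRERERERERERERERERERIiIiIiIiIiIiIiIiIhEREREREREREREREREREREREREiIiIiIiIiIiIiIiIhEREREREREREREREREREREREREaIiIiIiIiIiIiIiIiERERERERERERERERERERERERERqiIiIiIiIiIiIiIiERERERERERERERERERERERERERGqIiIiIiIiIiIiIREREREREREREREREREREREREREREaoiIiIiIiIiIRERERERERERERERERERERERERERERERqiIiIiIiIiIRERERERERERERERERERERERERERERERGqIiIiIiIiIREREREREREREREREREREREREREREREREaoiIiIiIiIRERERERERERERERERERERERERERERERERoiIiIiIiIRERERERERERERERERERERERERERERERERGiIiIiIiIRERERERERERERERERERERERERERERERERESIiIiIiIRERERERERERERERERERERERERERERERERERIiIiIiIhEREREREREREREREREREREREREREREREREREiIiIiIhERERERERERERERERERERERERERERERERERESIiIiIiERERERERERERERERERERERERERERERERERERIiIiIiEREREREREREREREREREREREREREREREREREREiIiIiIRERERERERERERERERERERERERERERERERERESIiIiIhERERERERERERERERERERERERERERERERERERIiIiIhEREREREREREREREREREREREREREREREREREREiIiIiERERERERERERERERERERERERERERERERERERESIiIiEREREREREREREREREURBERERERERERERERERERIiIiIhEREREREREREREREUREQREREREREREREREREREiIiIiERERERERERERERERREREERERERERERERERERESIiIiIRERMzERERERERERFEREREREERERERERERERERIzMiIREzMzMzEREREREREUREREREREEREREREREREREzMzMzMzMzMzMxERERERERRERERERERERBERERERERETMzMzMzMzMzMzMzMRERERFEREREREREREREERERERERMzMzMzMzMzMzMzMzEREREURERERERERERERBEREREREzMzMzMzMzMzMzMzMxERERREREREREREREREQRERERETMzMzMzMzMzMzMzMzERERFERERERERERERERBERERERMzMzMzMzMzMzMzMzMxEREUREREREREREREREQRERERkzMzMzMzMzMzMzMzMzMxERVUREREREREREREREERERmTMzMzMzMzMzMzMzMzMzMzNVVEREREREREREREQRERGZMzMzMzMzMzMzMzMzMzMzM1VVRERERERERERERBERGZkzMzMzMzMzMzMzMzMzMzMzVVVEREREREREREREQREZmTMzMzMzMzMzMzMzMzMzMzVVVVREREREREREREREQRGZMzMzMzMzMzMzMzMzMzNVVVVVVUREREREREREREREEZkzMzMzMzMzVVMzM1VVVVVVVVVVVERERERERERERERBmTMzMzMzMzVVVVUzVVVVVVVVVVVUREREREREREREREGZMzMzMzMzVVVVVVVVVVVVVVVVVVREREREREREREREQRkzMzMzMzVVVVVVVVVVVVVVVVVVVEREiIhERERERERJmTMzMzMzVVVVVVVVVVVVVVVVVVVURESIiERERERES7uQMzMzMzVVVVVVVVVVVVVVVVVVVVRESIiIRERER3d7u7AzMzMzNVVVVVVVVVVVVVVVVVVVRERIiIhEREd3d3d3dzMzMzNVVVVVVVVVVVVVVVVVVVVURESIiERHd3d3d3d3MzMzM1VVVVVVVVVVVVVVVVVVVVRERIiId3d3d3d3d3czMzMzVVVVVVVVVVVVVVVVVVVVVEREiHd3d3d3d3d3dzMzMzNVVVVVVVVVVVVVVVVVVVVURER3d3d3d3d3d3d3"/>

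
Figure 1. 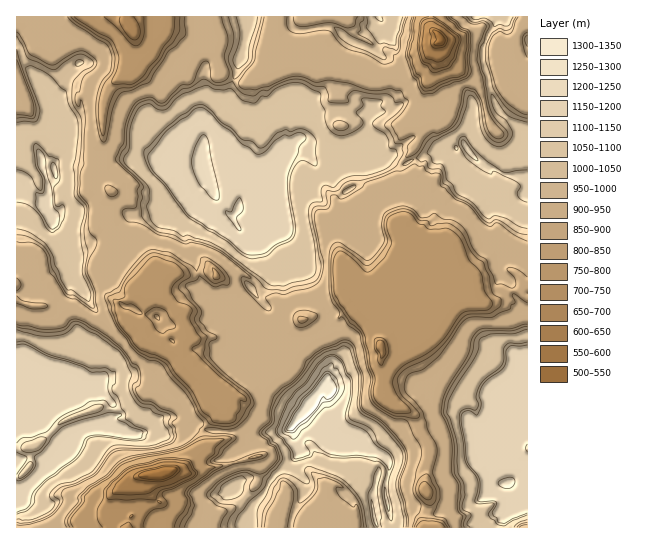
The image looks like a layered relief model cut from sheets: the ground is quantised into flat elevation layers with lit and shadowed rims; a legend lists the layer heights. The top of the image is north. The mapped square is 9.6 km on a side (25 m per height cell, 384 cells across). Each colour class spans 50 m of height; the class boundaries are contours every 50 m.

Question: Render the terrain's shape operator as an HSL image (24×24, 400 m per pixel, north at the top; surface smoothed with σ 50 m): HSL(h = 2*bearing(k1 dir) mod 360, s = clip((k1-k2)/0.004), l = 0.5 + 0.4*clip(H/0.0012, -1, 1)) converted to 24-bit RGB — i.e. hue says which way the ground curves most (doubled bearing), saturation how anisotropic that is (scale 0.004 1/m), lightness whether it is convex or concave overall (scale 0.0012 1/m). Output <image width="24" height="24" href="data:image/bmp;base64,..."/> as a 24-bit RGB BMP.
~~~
<image width="24" height="24" href="data:image/bmp;base64,Qk32BgAAAAAAADYAAAAoAAAAGAAAABgAAAABABgAAAAAAMAGAAATCwAAEwsAAAAAAAAAAAAACuxiGN8maYcKYZRMd09oR3eMjZ2/NWuUxpSMIGBSx7OAz4ktRYqne5NGfIB3UkFh3PeDMwjw3jftQj35FF/jqOJx83W35l3k6aO4Vccdr0YQKYwUDIFVTYrUFCfTeUrtx4bx5MHyP9F69YmmCxco9uCeLEdosBZ/g/V7rf9mE3CpPAc0KTWh/nGXLtlhdJGDAAqN9om3Jnbn55rZKbV7GUECHjMAJzMAZnkId54A8Z2XBgC++lfqxuRKZhKga8qdm5o+/79CMhqUIoXIix3FdO8TfZ+QyLR6AFyP2HyR6rLMLqGc2xOTt0yFlIXIOdizFppXYnv51YI0aQUrjDoIxv9mxCd2PETdWfTjn//zkjzVLjWHMBZt0O6tjndgfrFrynTPAJ9H2IPg4V/1ernxzub9fl7mX1Llf3TqANr552OyEgzd/8zwDL04fKCVhsS7oH/WfCHmjDyynUOmMRZ6yueTk5KCnmx/gYKKsIabTZ8LIUsF0vVMJV2YaIraxTOyPNlvXz06IWJBLhyHVdN4/8zaFGcvcswdEbUmYQw3VwYOJ0urdfCg8ww1np6DfIB+RT6iipB9jYKMn5fJRtFki6EZbVBGltyucSxlbEJNH7EkZbF9FXxY0mee/M/cZpPkFy58Syh0vtzIVG1732pkLYS/yqa2i4SAgISLlrnNgLzevCG/0VZzbITpnMnjcx5Qb0BhX97CiKefe4WAZHlpGl9U+ejS859cPB+aHjqeYMVsxIzBJXJq0IRuhzobuZ6JcOdzrRx1gE1Ahaafie21kRKfTisgl4BlLzOFxL6PgIiBgnZ/e4WGSnheQYQa/XNQyhV4BXJ1ZnliJGRBz3qdfE3YOHuyjeaAupgqe3QqzuY0xVQOseUOWihF0XhxSF2Sn0XPeah/hnh3hoFyjaV3GW5CoZJtXd9nkzKJfJCcgn+BdX57Iq6HgObe5jXFu8IjplNQkHFYZBsbaP9qdDUKWK+xhaZQcjVdXM1Bf46LfFBqvuUsc2suS2OyktqRaCNng3t+foF9e4B/f3+BX39lVFgial8cwotUjaByYSdlx/DQKhjq4q7AIFlTeH9+L2qoxuqIbAlp7BoG+Dd6ppfT02ycF+NGTkdphYRlf4F+e4CAfYF/gX2BXkhuzNd1NKBSc3eCxSSYoq6IIU+siX6C2n6mO0UbKKlX3clCfwdg4qIfU80zVXRfp62M1jSTKg4l1uuGPnRmfXyBeoF6eGt7jy+Ak8aFa4Gdgi2iXuosgq1tTjW2bWp+i29v0iSZydwxsBGVL63lo93Nw5/Gpt9kWdxwfBuSb6LOrJ6OMmDXgXZ9eW9QSSVCl9ORfWRZhEU1dzpz2vvQLUTIKEW3aFmHtEfert7XkDmPX+Whkbu8foWAfoGDzNmuzBVgEhkyeYJ/n5mCgx8UcS4baZXbaLXEohs/S7zgk8fEQqXS/+1UlNo8ZiZ3bZUoLCZjuX1dN+Vge5SGdZN2fYSAgX5/v9N5dTaNzSvrMtclUXhcp4e4hqTEiWaBsiFQhNK8fnaCtFeMrxfJ/v+Da+AzKjBak0OffrsU6x5pjbibdm+MhJlxfYODgn6H0KV0KDRMeqi6x0271lPHK6U0Umg5VBNerNuehVBITcfYW9XfJTuK/f5915d/Lj9vKzmhwmHd2q7jhoCBiJl6eXOAkb+3TjnB2KyvSLHKUVqFe3qBgYV+0a/cAA/GyLbnhUCnrv/Siji+hoNjd6W/g2Bn0c2kHpKqJgdj2NF+J3hb2KPEjoGAlNLAjyRHL1s+ec9K5W+OPoGujS5sn6B6W6ApjjKgI69Q80G65dZcLQQvxtiESQo8y8KOkc9/yiR1EiCiTdTigJzRI64p5uuQfB4/dXiSh3qTg4RzgX9yZV28UVfBq5GF34jLOYKdhnqFH1Vn+tWRSt//JpKwlBm7jK2JxHVDx5JjBlxMHdGblzgmJb800lppXWHLW8QlIVCo06jfp8DXtFrHTr2xL8Uww1U8ktZmFiKmWVnh1wCazP93d2Fth/nAMD2/7qzVXpnmMIDcPWRQ1j5slIF4gchBIgso+9+pOnNsQ2Qub1IvcnFNd2pXbUpGYKZBUuxLE1eaZQsX/34029MfbVN0jPRKcVtTQH8z1FY+uVfgODnMMYFr1ouUh4VuNENr8uPJLEN2gnh1dHlfeFlq3jdaKiP+7v6NQbonBBgvaggY/fagdCZ5RTOcfE8xe4F3fNOrqy8gyZk0IAwnt7iFPzGDpqOGWkNutciOJVvVt1mdO4LfE5vwFE7V21Fz4+WSwHtGKgMwSM4vAL8D/5JLAKUh"/>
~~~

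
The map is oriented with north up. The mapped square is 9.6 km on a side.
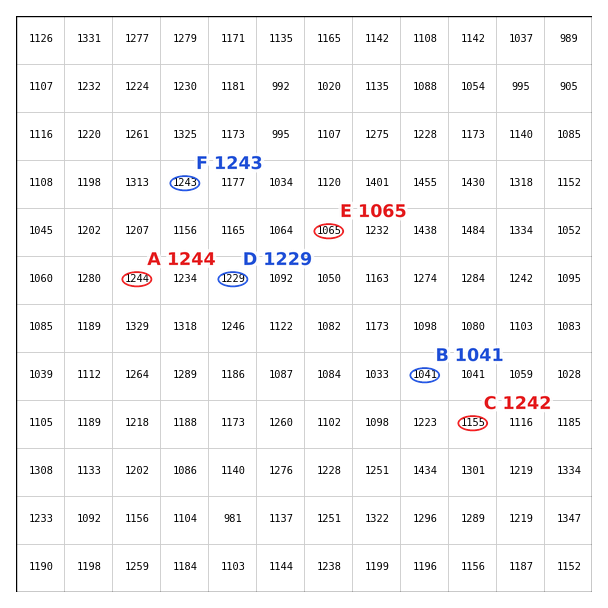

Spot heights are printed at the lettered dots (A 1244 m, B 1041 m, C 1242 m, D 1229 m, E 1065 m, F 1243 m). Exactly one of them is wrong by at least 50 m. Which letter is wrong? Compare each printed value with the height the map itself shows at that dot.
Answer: C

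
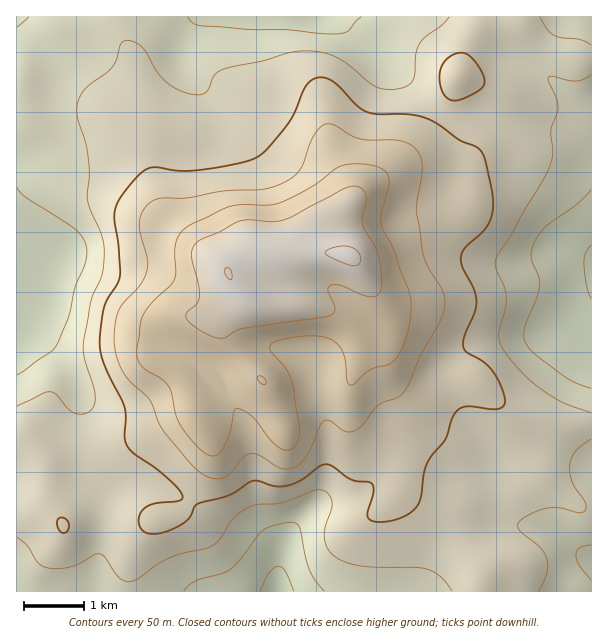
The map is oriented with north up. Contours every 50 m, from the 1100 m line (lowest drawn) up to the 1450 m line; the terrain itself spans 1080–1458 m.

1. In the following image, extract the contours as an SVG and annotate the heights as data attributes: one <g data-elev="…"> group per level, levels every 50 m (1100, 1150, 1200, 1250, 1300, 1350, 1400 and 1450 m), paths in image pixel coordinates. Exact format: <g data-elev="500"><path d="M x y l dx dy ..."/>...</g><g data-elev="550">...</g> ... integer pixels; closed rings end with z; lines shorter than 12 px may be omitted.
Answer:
<g data-elev="1100"><path d="M260 591l10-19 5-5 4-1 6 5 9 20"/><path d="M591 298l-4-12-3-23 2-11 5-7"/></g><g data-elev="1150"><path d="M184 591l5-6 7-4 25-7 10-5 10-11 17-23 6-5 11-5 16-3 5 1 3 4 10 42 6 11 9 11"/><path d="M591 581l-11-15-4-11 1-4 3-3 11-3"/><path d="M591 388l-22-9-30-22-12-12-3-10 1-10 11-26 3-12 0-11-8-18 1-7 3-9 11-16 31-22 14-14"/><path d="M17 187l3 5 7 6 50 33 7 9 3 12-3 14-10 24-5 25-12 30-7 8-33 22"/><path d="M29 17l-12 10"/><path d="M361 17l-14 15-15 2-45-4-36 0-50-4-8-3-6-6"/></g><g data-elev="1200"><path d="M538 591l9-18 1-7-1-8-7-10-20-17-2-4 0-3 4-5 7-4 17-7 14 0 19 5 6-3 1-4-1-5-13-20-2-16 2-7 3-6 16-13"/><path d="M17 537l9 8 11 16 7 6 10 2 15-2 11-4 15-9 4 0 6 4 14 20 6 3 6 1 7-4 19-14 13-6 13-5 23-5 7-3 7-6 14-21 14-11 10-3 24-1 30-12 9-1 7 4 4 7 0 8-6 16-2 11 3 12 8 9 12 6 15 3 54 1 12 2 13 8 11 14"/><path d="M591 413l-27-10-22-13-20-17-19-23-3-8-1-7 6-27 1-12-2-9-8-18-1-6 2-8 13-18 14-26 18-29 9-20 2-12-2-19 6-18 1-6-2-9-7-17 0-4 5-1 22 5 8-2 7-5"/><path d="M591 45l-10-5-20-2-7-3-6-5-8-13"/><path d="M449 17l-6 7-17 12-7 8-3 10-1 21-4 8-7 4-11 2-10 0-9-3-26-21-13-9-14-4-16-1-16 2-26 8-40 8-9 6-5 14-3 3-6 3-8-1-15-5-12-8-8-9-11-20-6-7-11-5-7 2-9 24-6 6-23 18-5 8-2 10 1 11 7 22 3 17 1 16-1 27 13 33 3 14-2 25-11 27-8 45 2 15 10 32 0 12-3 5-5 4-10 1-9-6-12-14-8-2-31 14"/></g><g data-elev="1250"><path d="M62 533l5-2 2-6-3-6-4-2-4 2-1 5 2 5z"/><path d="M146 533l12 1 16-6 14-9 9-15 33-9 21-13 7-1 18 5 11 0 13-5 18-14 8-3 7 3 18 13 17 2 4 2 1 8-6 23 1 3 4 3 11 1 13-3 11-4 9-7 5-10 2-22 3-11 5-9 14-16 7-21 4-8 5-3 6-2 31 3 5-2 2-5-3-13-9-17-10-10-16-10-4-7 1-9 11-24 1-10-3-14-11-22-1-11 5-9 21-19 4-9 2-11-1-15-6-28-3-9-4-6-20-9-21-16-15-7-13-3-32 0-12-2-9-7-22-22-8-5-7-1-8 3-5 4-19 39-21 26-10 8-20 7-40 6-18 1-27-4-9 5-9 8-14 18-5 12-1 11 4 24 2 30-3 9-13 22-4 38 4 21 20 42 2 10-1 20 2 9 7 7 21 15 13 11 9 9 5 7 0 3-3 3-24 2-7 3-5 4-4 6 0 6 2 7z"/><path d="M449 99l6 2 9-3 15-8 5-6 0-7-5-9-6-9-8-6-6 0-7 2-6 5-5 8-2 9 1 9 4 9z"/></g><g data-elev="1300"><path d="M216 479l6-1 6-3 15-18 8-3 9 1 21 13 7 1 6-1 6-4 7-8 13-30 4-5 6 0 15 10 9 0 8-6 16-20 20-8 9-9 14-34 19-33 5-18-2-12-15-24-5-15-7-43 6-33 0-14-4-10-8-8-14-4-36-1-9-4-16-10-9-1-6 4-6 8-14 34-7 7-11 6-21 7-37 1-39 7-26 0-9 4-7 8-3 8-1 9 8 30 0 12-6 15-18 19-6 11-3 22 2 20 4 11 6 10 24 24 9 22 8 12 30 35 9 6z"/></g><g data-elev="1350"><path d="M208 455l8 0 6-5 8-18 4-22 3-2 8 3 7 6 18 23 9 8 9 2 5-2 3-4 3-7 0-9-6-44-7-15-16-19 0-5 4-3 14-4 20-2 13 0 11 4 7 5 4 8 2 9 2 18 1 4 3 1 20-16 21-6 7-9 9-24 3-28-2-11-15-40-13-27 0-11 8-31-1-8-5-5-8-3-12-2-21 2-7 3-22 17-29 15-14 4-28 0-14 2-39 18-10 11-4 12 1 24-2 7-3 6-20 18-8 12-3 9-3 32 2 6 4 6 18 10 6 6 4 8 5 22 4 11 15 19z"/></g><g data-elev="1400"><path d="M262 384l4 0-1-4-2-3-5-1 0 4z"/><path d="M216 338l9 0 11-7 7-3 88-13 3-3 1-3-7-19 1-3 3-2 9 0 27 11 6 1 4-3 4-9-2-21-4-16-13-23-1-7 4-18-1-6-2-5-7-3-9 1-54 29-11 4-12 2-22-2-9 1-20 11-18 7-5 4-4 6-1 8 7 27 1 13-2 6-10 9-1 5 4 6 8 6z"/></g><g data-elev="1450"><path d="M229 279l3 0 0-6-2-4-3-2-2 2 0 4z"/><path d="M353 266l6-2 2-4-2-7-6-5-14-2-10 3-4 3 2 3 5 3z"/></g>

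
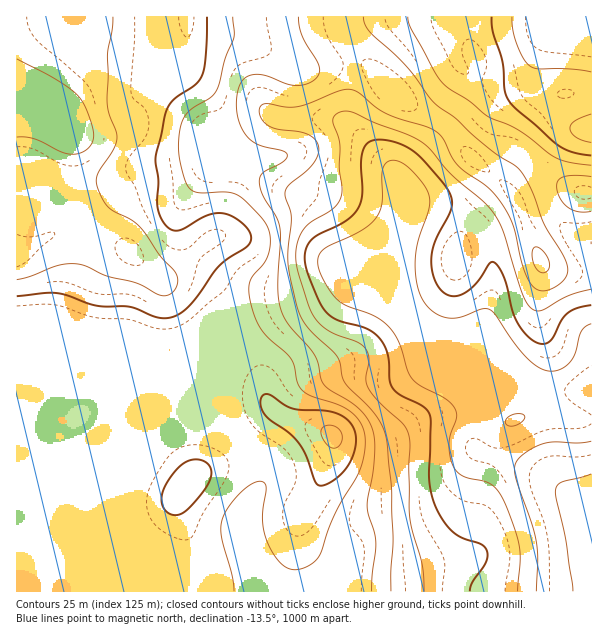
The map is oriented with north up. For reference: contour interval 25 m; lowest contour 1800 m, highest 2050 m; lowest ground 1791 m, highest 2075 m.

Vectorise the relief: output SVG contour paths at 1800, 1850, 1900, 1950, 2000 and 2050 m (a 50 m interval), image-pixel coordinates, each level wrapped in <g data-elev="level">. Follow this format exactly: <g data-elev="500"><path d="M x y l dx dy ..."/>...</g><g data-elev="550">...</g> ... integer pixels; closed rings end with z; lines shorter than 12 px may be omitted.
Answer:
<g data-elev="1800"><path d="M573 591l-7-49-10-44 0-9 2-4 4-3 29-8"/></g><g data-elev="1850"><path d="M518 591l2-30-1-15-6-21-10-26-6-10-8-6-22-5-7-4-5-5-3-7-3-19 2-9 6-17-2-9-9-9-26-13-8-8-5-9-9-28-12-17-14-9-27-10-10-8-8-10-7-14-2-9 0-7 3-5 5-4 34-17 15-12 5-7 2-9 1-35 4-6 9-1 9 4 9 8 11 13 4 9 0 12-11 36-3 24 2 15 3 12 5 9 7 8 11 6 10 1 9-1 20-8 7 0 6 6 18 27 14 16 12 9 10 4 11-2 10-7 5-9 6-21 4-5 6-3"/><path d="M507 425l5 1 6-1 5-5 2-4-6-2-9 2-4 4z"/><path d="M591 142l-16-5-4-5-1-4 2-4 4-4 15-6"/><path d="M591 72l-24-3-30 0-7-3-7-9-7-14-3-13-1-13"/></g><g data-elev="1900"><path d="M424 591l-2-27-10-33-2-15-1-49 1-23-2-12-6-9-23-21-11-15-2-9 3-19-4-11-8-6-28-11-9-7-6-7-6-14-11-37-1-18 6-17 9-9 24-15 4-6 2-6 1-9-3-19 1-23-7-21 1-7 8-5 11 1 22 11 36 13 17 11 22 26 33 28 12 14 9 19 19 60 4 9 6 6 4 2 5-1 25-14 24-7"/><path d="M591 165l-22-3-14-5-34-26-33-15-19-15-22-14-7-7-6-9-23-42-3-12"/></g><g data-elev="1950"><path d="M372 591l4-49-9-36 7-45 1-18-2-12-6-12-8-10-11-8-18-11-6-6-3-6-3-15-3-7-26-30-7-12-3-11-1-13 2-50 0-13-4-11-14-22-3-14 4-7 19-11 5-4 0-3-3-4-23-5-11-6-9-12-4-17 0-12 2-11 3-7 6-5 7-2 8 1 24 9 10 2 12-3 8-6 3-6-1-6-17-29-3-9-1-10"/><path d="M540 272l3 1 3-1 3-4 0-5-5-11-4-3-4-2-3 2-1 9 3 9z"/></g><g data-elev="2000"><path d="M172 515l7 0 7-4 20-23 4-8 1-7-1-6-4-5-9-3-11 3-9 7-9 11-5 11-1 10 3 9z"/><path d="M318 485l6 0 9-4 9-8 7-9 5-11 2-10-1-9-2-8-7-7-10-6-12-2-31-2-9-5-14-9-6-1-3 4-1 4 3 11 7 7 20 14 9 9 7 12 8 24z"/><path d="M17 296l28-3 14 0 36 12 34 2 27 10 14 1 9-4 7-5 11-12 22-31 30-22 2-7-3-7-9-9-10-6-10-2-9 1-27 15-7 2-6-2-5-4-4-7-3-9 0-29-2-22 9-42 3-9 4-6 23-16 7-10 4-19 1-39"/></g><g data-elev="2050"><path d="M17 137l16 1 29 14 12 2 7-1 7-4 4-6 2-8-2-10-5-15-10-16-23-16-37-19"/></g>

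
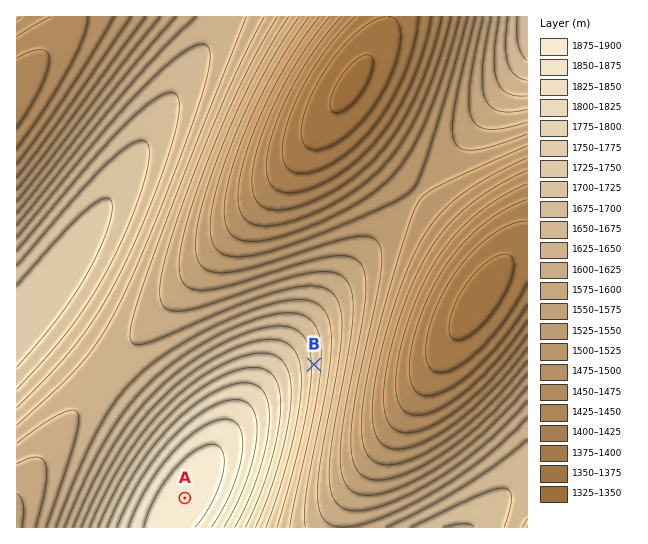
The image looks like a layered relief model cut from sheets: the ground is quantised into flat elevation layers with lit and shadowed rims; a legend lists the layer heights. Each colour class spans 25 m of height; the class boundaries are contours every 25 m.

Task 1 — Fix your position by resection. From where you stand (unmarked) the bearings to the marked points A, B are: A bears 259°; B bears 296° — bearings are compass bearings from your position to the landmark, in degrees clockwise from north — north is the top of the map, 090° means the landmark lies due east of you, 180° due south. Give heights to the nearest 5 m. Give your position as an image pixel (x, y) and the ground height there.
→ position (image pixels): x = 473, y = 442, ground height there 1575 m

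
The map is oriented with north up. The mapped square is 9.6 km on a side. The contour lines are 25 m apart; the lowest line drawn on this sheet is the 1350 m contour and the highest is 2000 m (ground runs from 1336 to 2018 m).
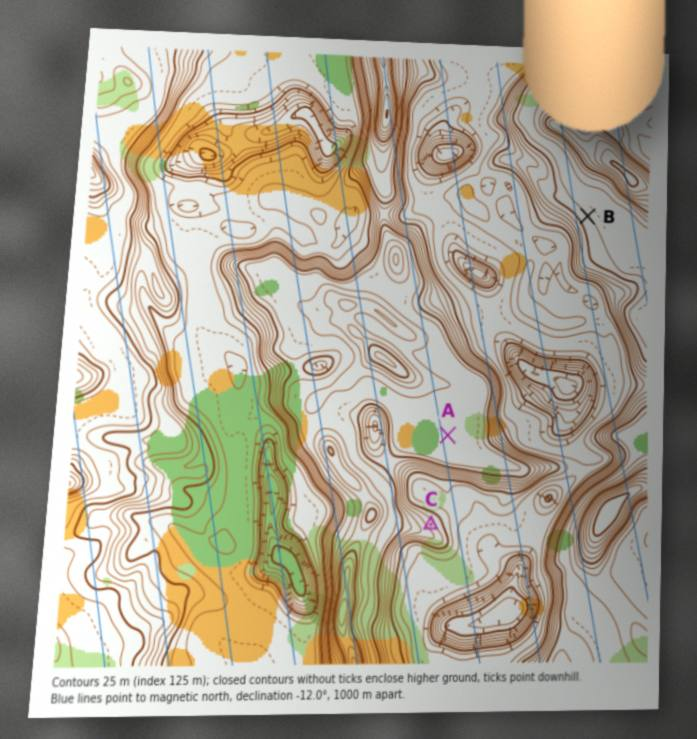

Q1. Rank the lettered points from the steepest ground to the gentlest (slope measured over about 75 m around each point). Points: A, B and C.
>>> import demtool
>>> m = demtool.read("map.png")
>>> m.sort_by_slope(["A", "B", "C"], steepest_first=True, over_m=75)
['C', 'B', 'A']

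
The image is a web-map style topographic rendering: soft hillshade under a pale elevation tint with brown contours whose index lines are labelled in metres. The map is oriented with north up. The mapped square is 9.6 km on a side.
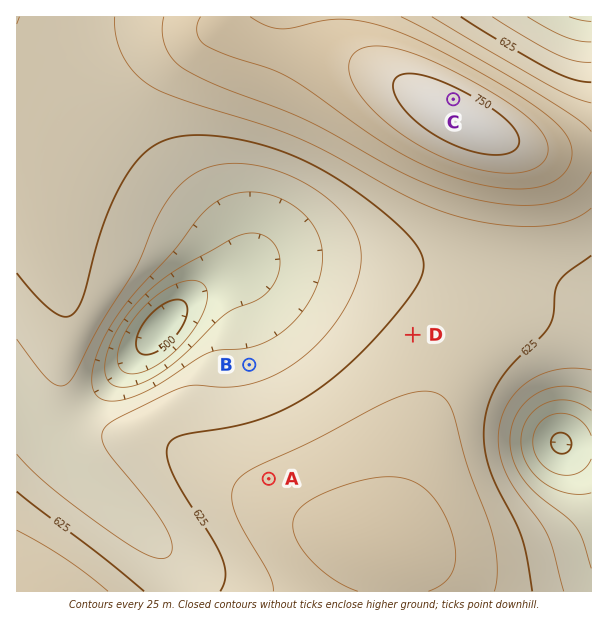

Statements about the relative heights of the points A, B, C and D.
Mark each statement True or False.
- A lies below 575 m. False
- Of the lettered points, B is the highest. False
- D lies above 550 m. True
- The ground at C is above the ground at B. True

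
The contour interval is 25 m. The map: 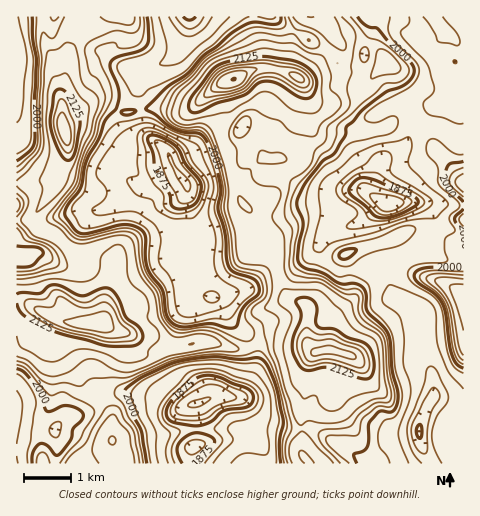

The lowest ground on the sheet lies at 1800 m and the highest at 2250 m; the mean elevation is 2015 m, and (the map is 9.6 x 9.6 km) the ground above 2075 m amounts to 26.4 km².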